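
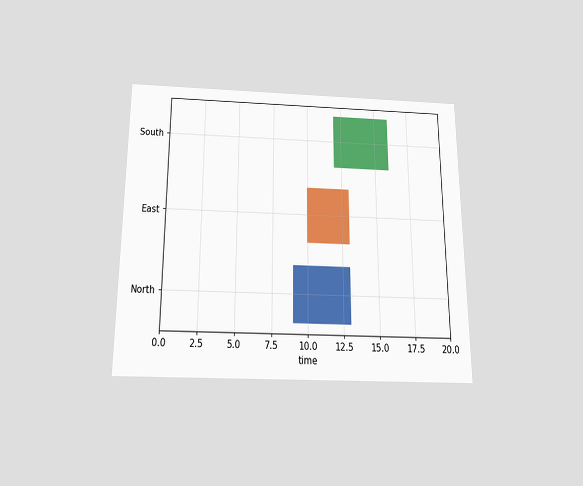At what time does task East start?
The chart is viewed slightly from below. The East bar begins at t=10.

10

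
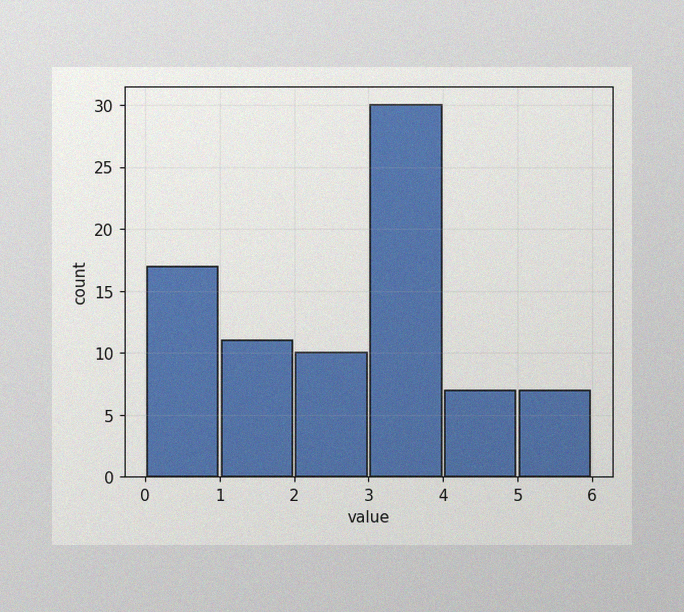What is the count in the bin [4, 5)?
The image has some photo noise and uneven lighting. The [4, 5) bin has height 7.

7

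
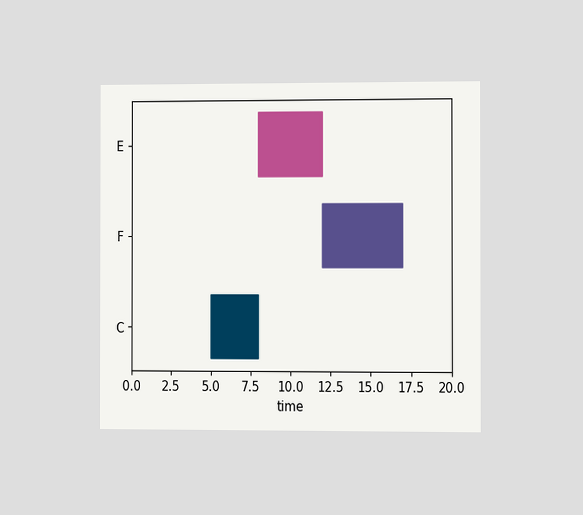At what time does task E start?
The chart is viewed slightly from the right. The E bar begins at t=8.

8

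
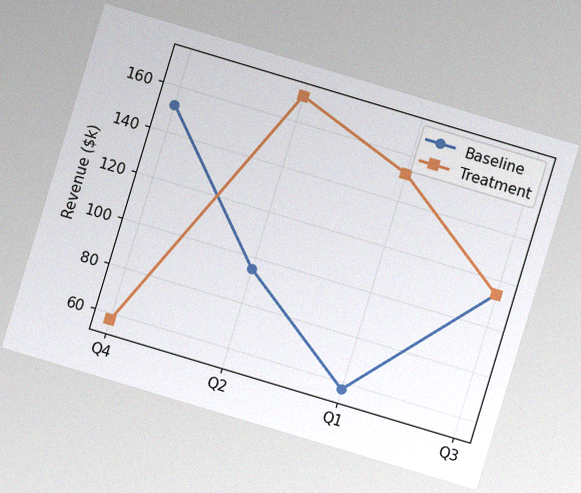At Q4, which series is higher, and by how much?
Baseline, by $95k

The chart is tilted about 17° clockwise, with some photo noise. At Q4, Baseline sits above the other line by $95k.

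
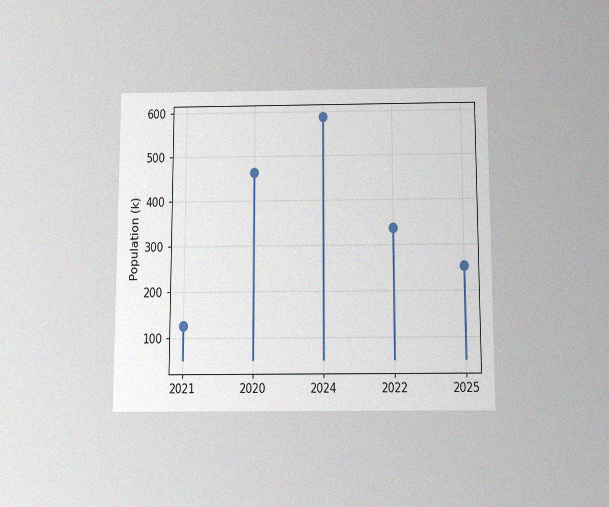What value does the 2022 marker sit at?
The chart is viewed slightly from below, with some photo noise. The 2022 marker sits at 336k.

336k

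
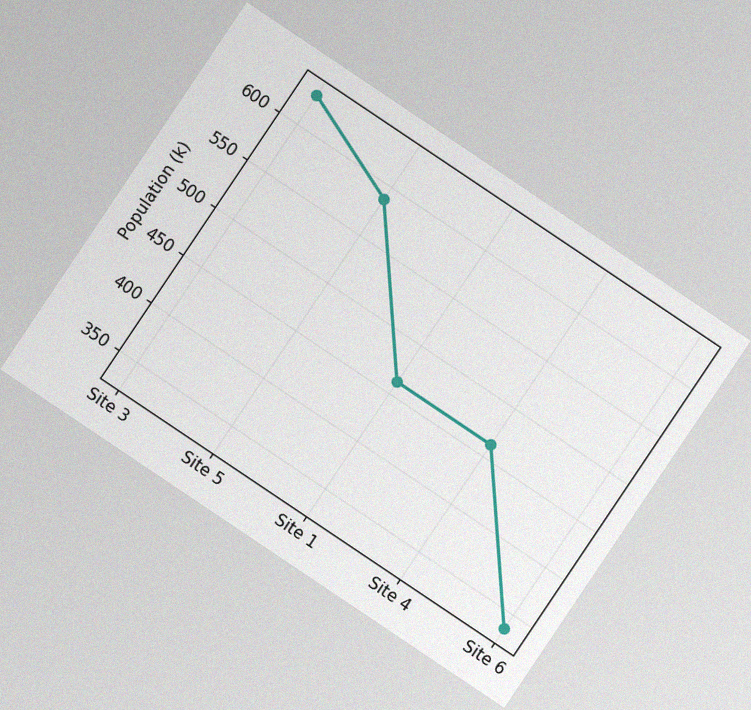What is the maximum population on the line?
The chart is tilted about 34° clockwise, with some photo noise. The highest point is at Site 3, and reading across to the y-axis gives 630k.

630k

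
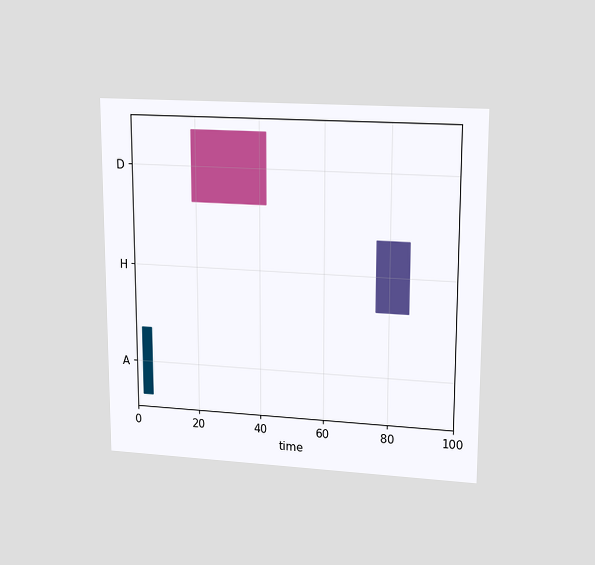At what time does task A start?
The chart is viewed at a slight angle. The A bar begins at t=2.

2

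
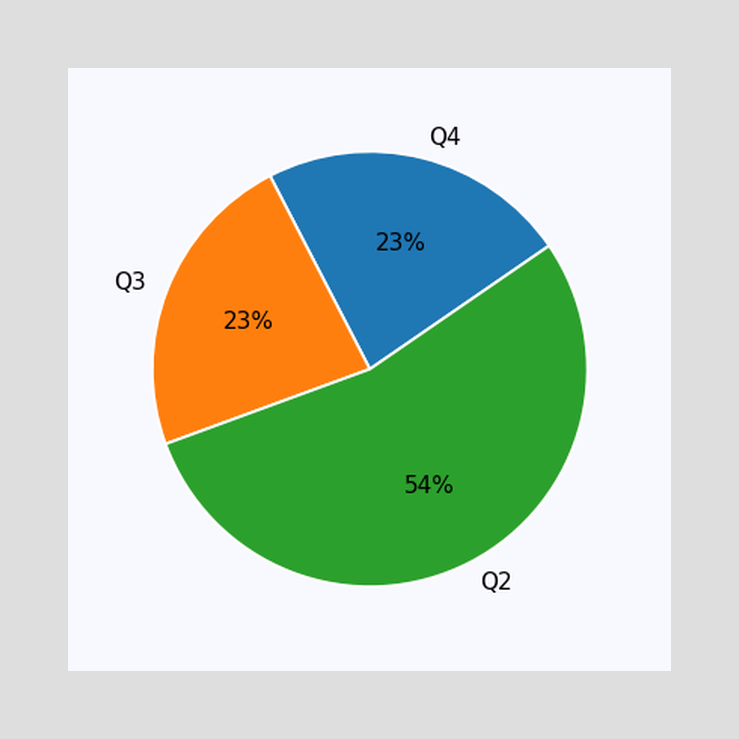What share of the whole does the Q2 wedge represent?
54%

The Q2 slice takes up 54% of the pie.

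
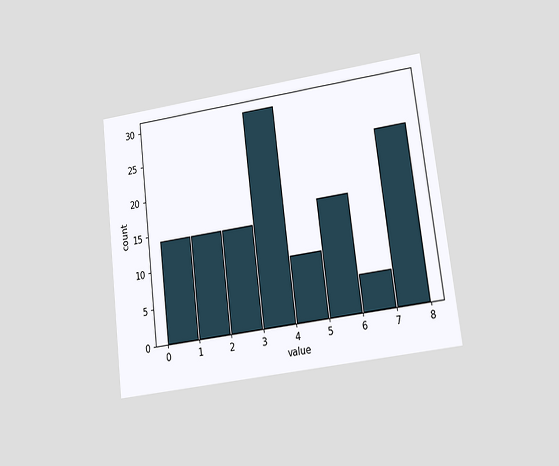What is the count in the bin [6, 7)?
5

The chart is tilted about 7° counter-clockwise and viewed at a slight angle. The [6, 7) bin has height 5.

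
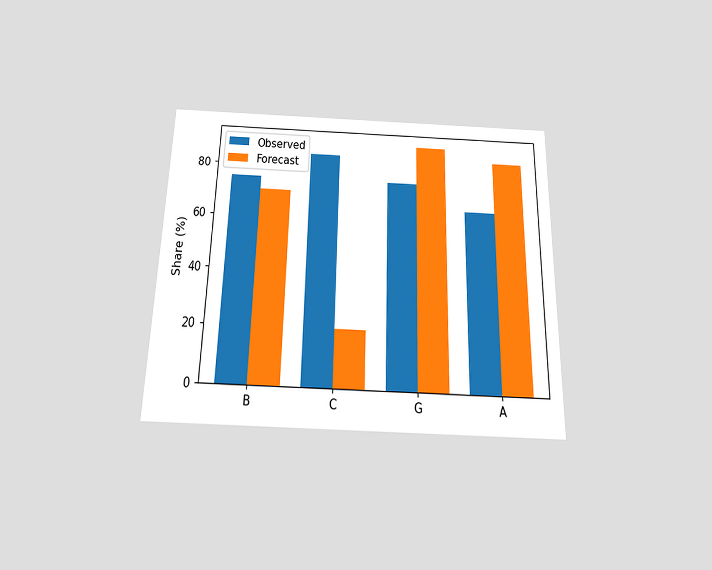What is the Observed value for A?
65%

The chart is viewed slightly from below. The Observed bar at A reaches 65% on the y-axis.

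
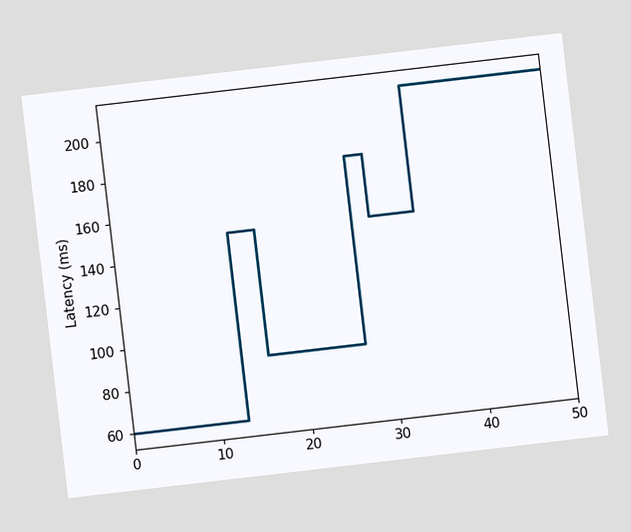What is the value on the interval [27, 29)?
The chart is tilted about 7° counter-clockwise. On [27, 29) the step sits at 180ms.

180ms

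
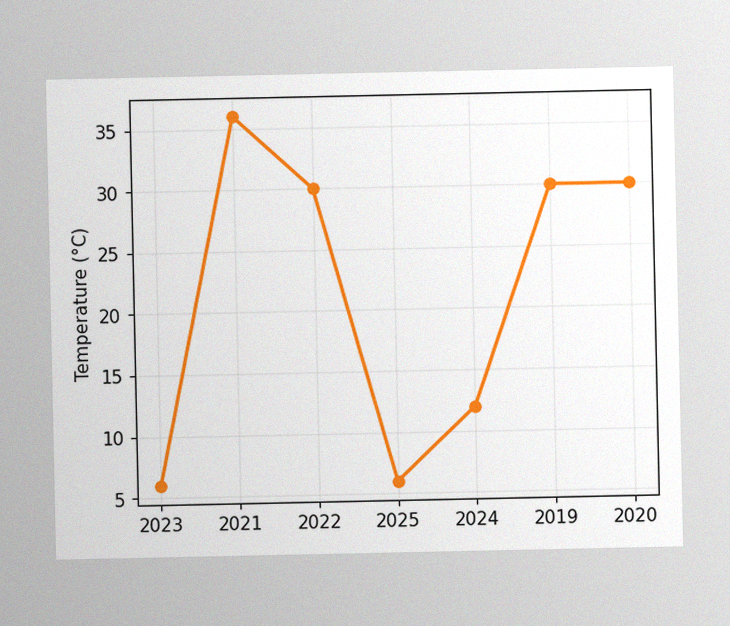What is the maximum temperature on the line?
36°C

The image has some photo noise and uneven lighting. The highest point is at 2021, and reading across to the y-axis gives 36°C.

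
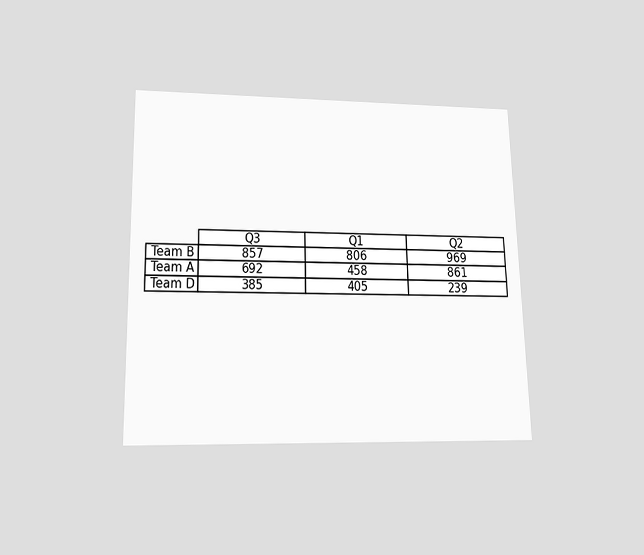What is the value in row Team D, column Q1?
405

The chart is viewed slightly from below. The (Team D, Q1) cell reads 405.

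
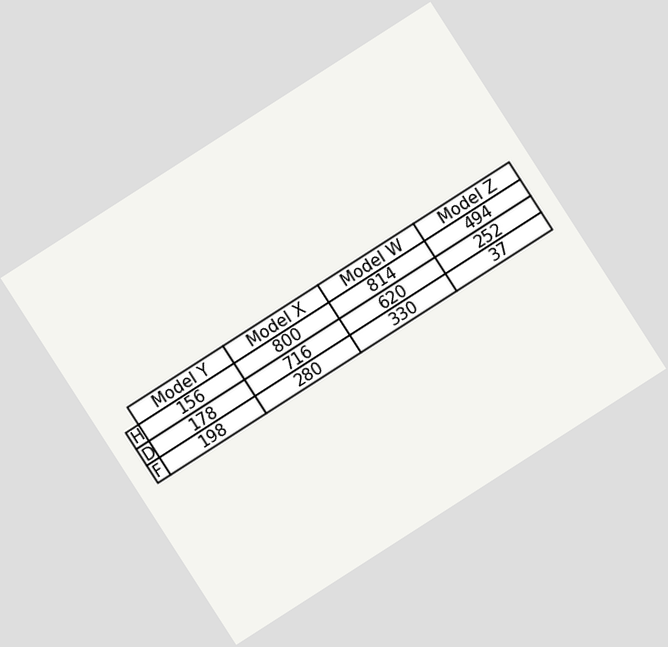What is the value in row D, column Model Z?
252

The chart is tilted about 33° counter-clockwise. The (D, Model Z) cell reads 252.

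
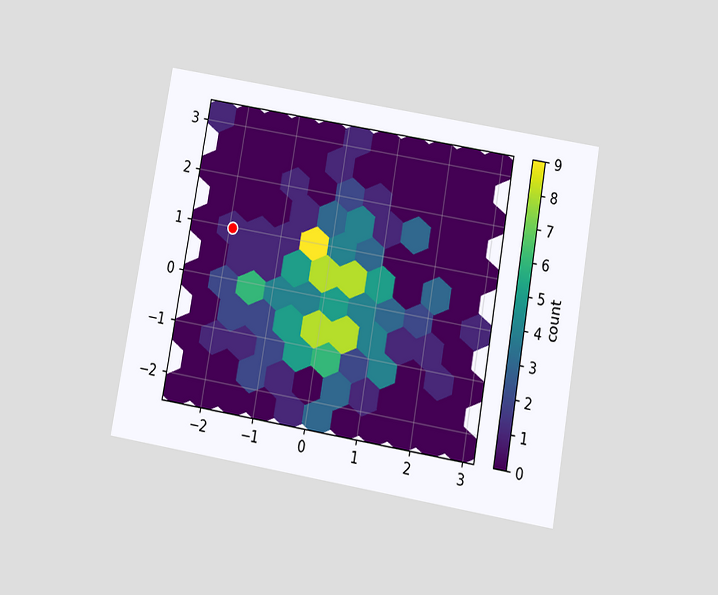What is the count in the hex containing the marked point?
1

The chart is tilted about 10° clockwise and viewed slightly from below. The marked hex reads 1 on the colorbar.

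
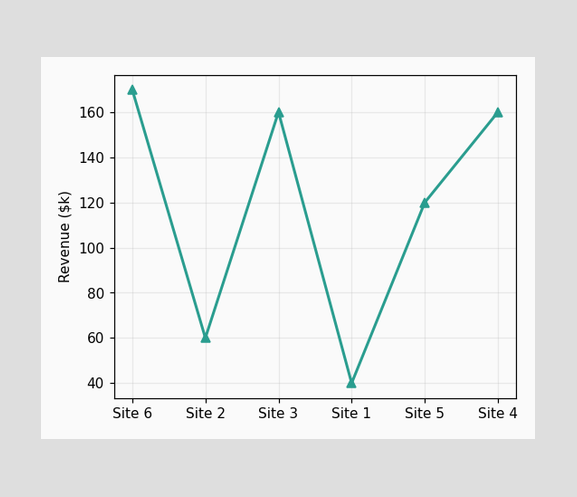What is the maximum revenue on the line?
The highest point is at Site 6, and reading across to the y-axis gives $170k.

$170k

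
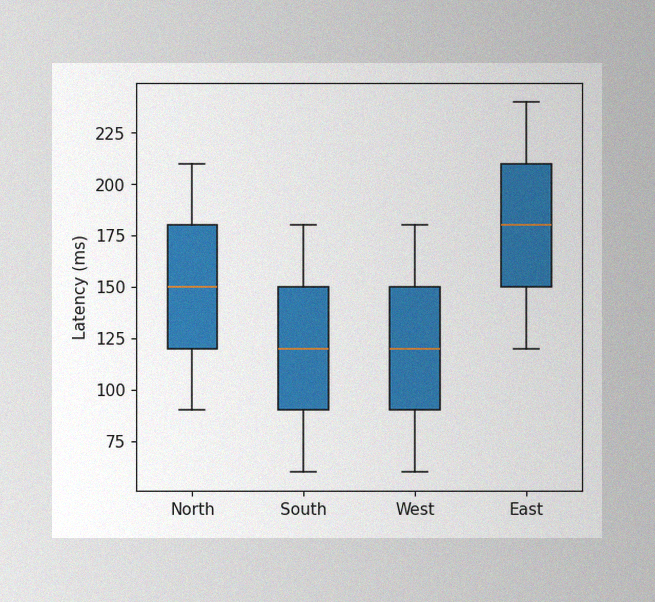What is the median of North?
150ms

The image has some photo noise and uneven lighting. The median line in the North box sits at 150ms.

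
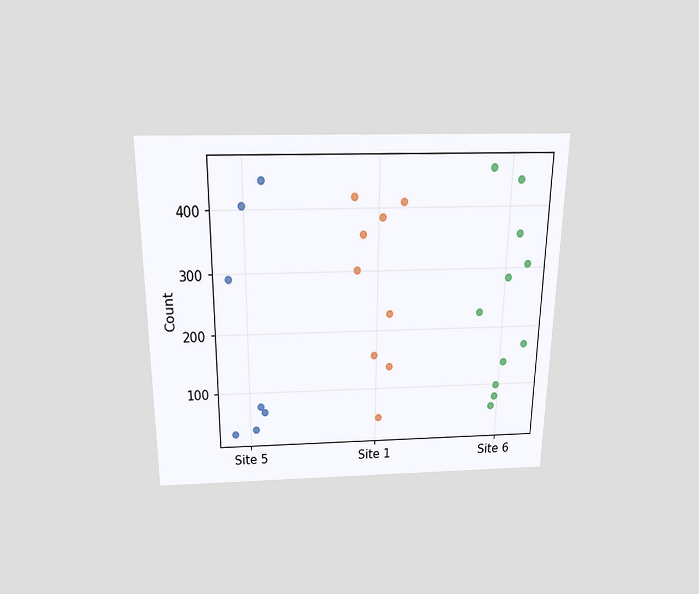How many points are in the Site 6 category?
The chart is viewed slightly from above. Counting the markers in the Site 6 column gives 11.

11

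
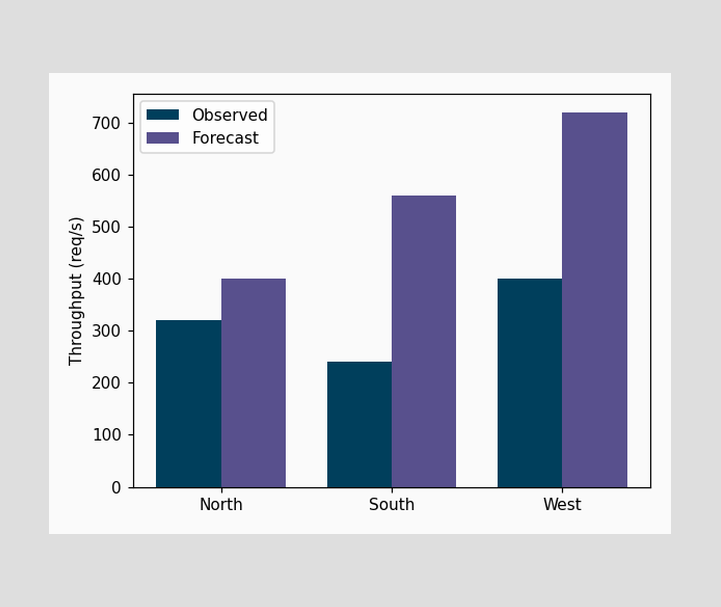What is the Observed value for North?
320req/s

The Observed bar at North reaches 320req/s on the y-axis.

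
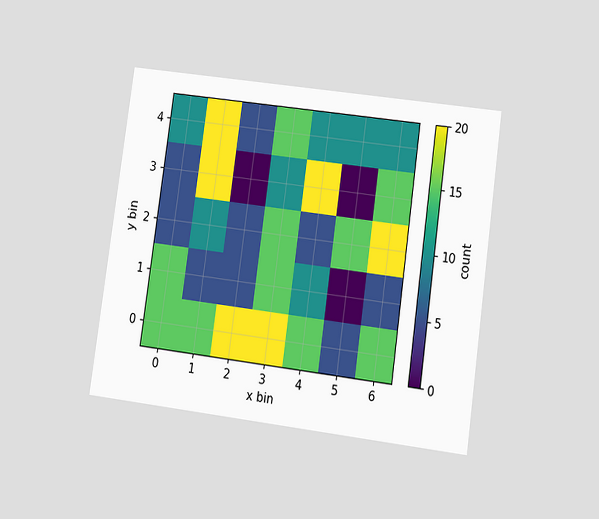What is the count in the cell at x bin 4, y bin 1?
The chart is tilted about 8° clockwise and viewed at a slight angle. Matching the cell (4, 1) against the colorbar gives 10.

10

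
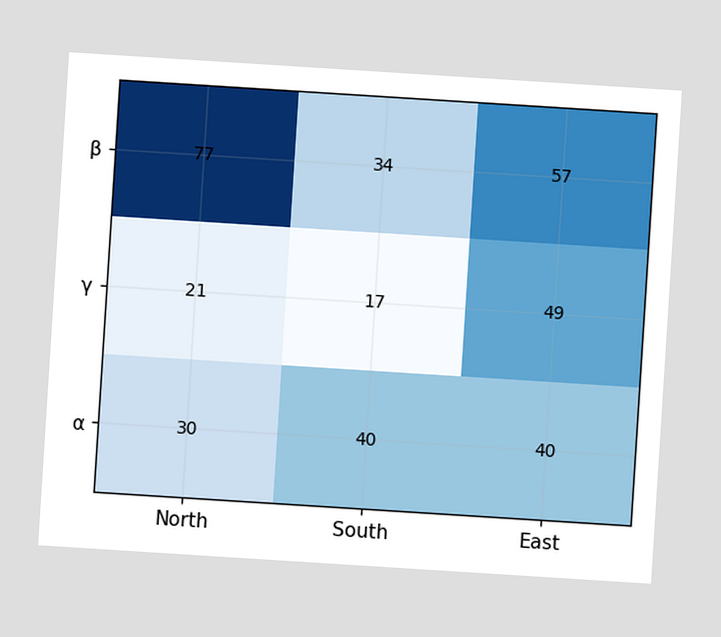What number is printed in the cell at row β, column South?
34

The chart is tilted about 4° clockwise. The (β, South) cell reads 34.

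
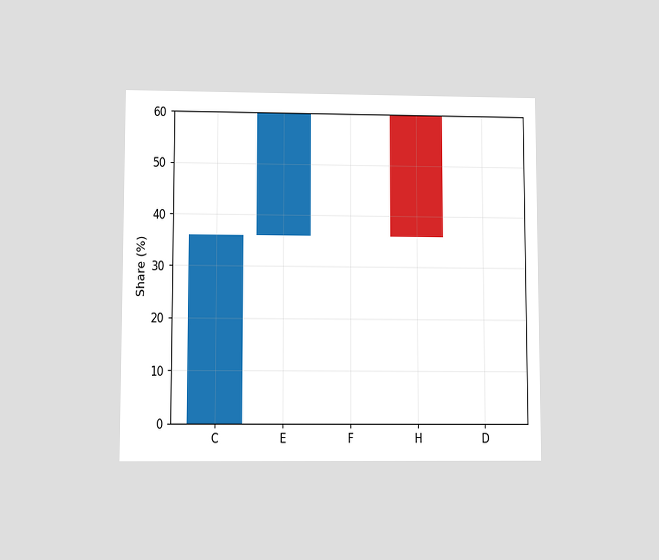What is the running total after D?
The chart is viewed slightly from below. After D the running total reaches 36%.

36%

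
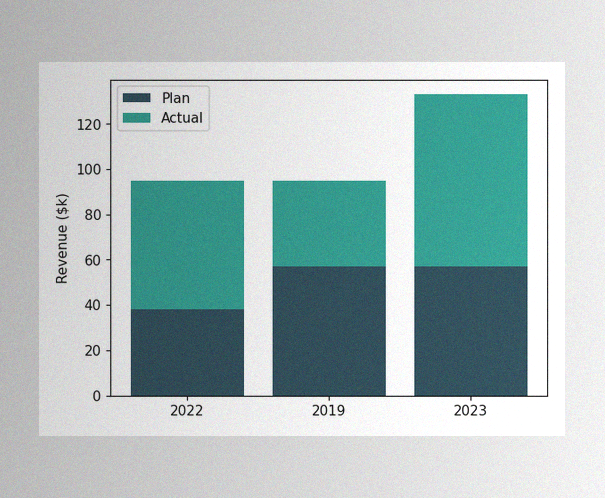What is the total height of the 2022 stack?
$95k

The image has some photo noise and uneven lighting. The 2022 stack's top reaches $95k on the y-axis.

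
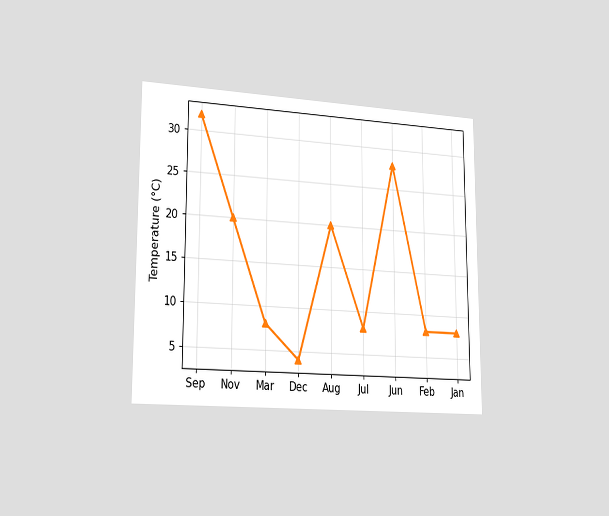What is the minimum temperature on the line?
4°C

The chart is viewed slightly from the left. The lowest point is at Dec, and reading across to the y-axis gives 4°C.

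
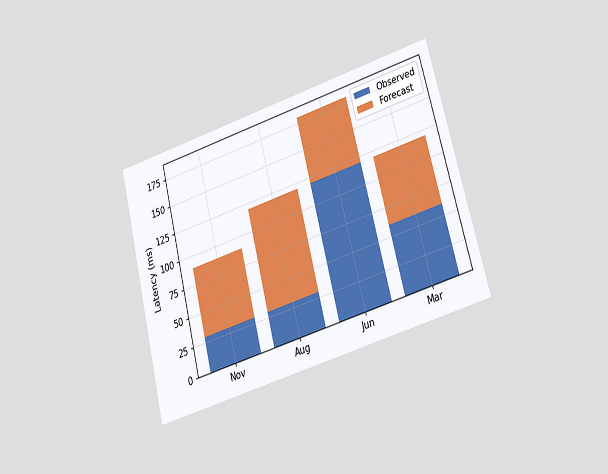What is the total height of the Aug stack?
120ms

The chart is tilted about 14° counter-clockwise and viewed at a slight angle. The Aug stack's top reaches 120ms on the y-axis.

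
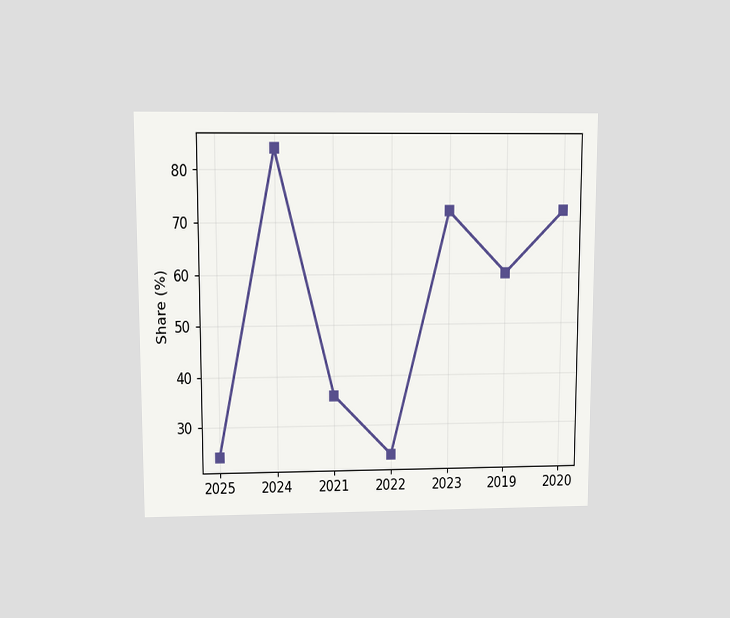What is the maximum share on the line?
84%

The chart is viewed slightly from above. The highest point is at 2024, and reading across to the y-axis gives 84%.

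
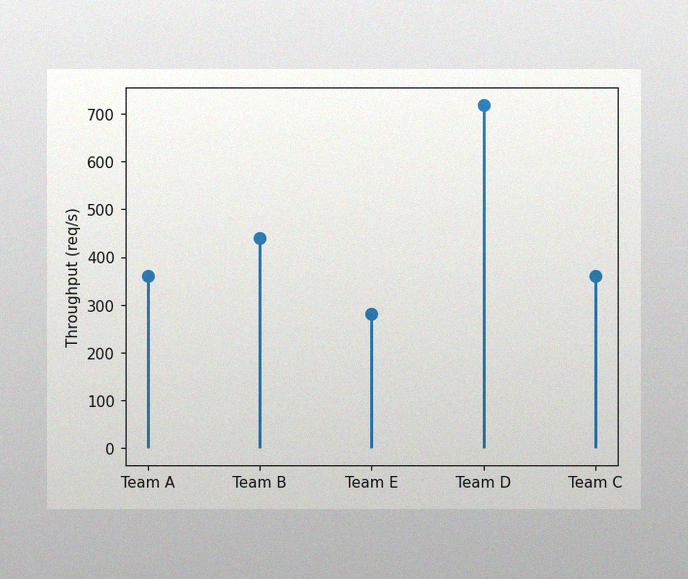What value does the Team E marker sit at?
280req/s

The image has some photo noise and uneven lighting. The Team E marker sits at 280req/s.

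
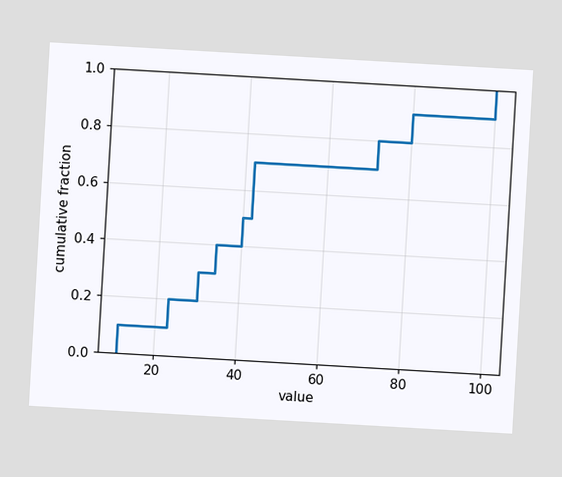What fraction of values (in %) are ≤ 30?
30%

The chart is tilted about 3° clockwise. At x=30 the ECDF step is at 30%.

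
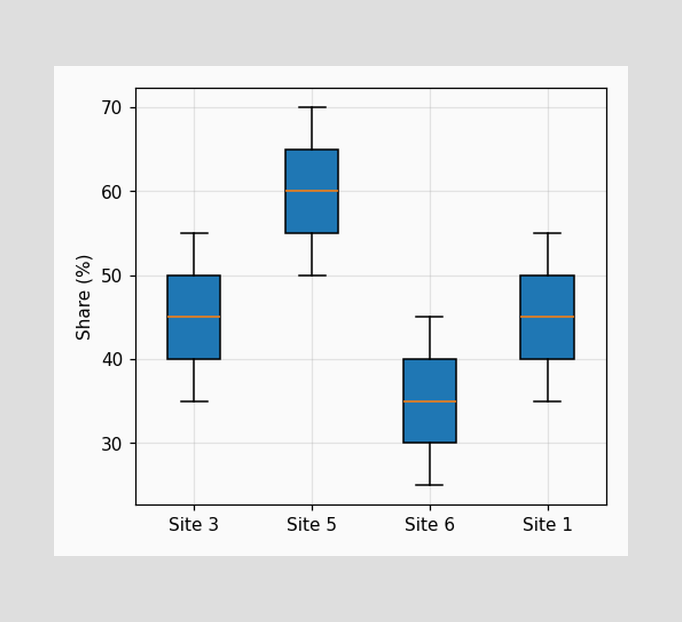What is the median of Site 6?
The median line in the Site 6 box sits at 35%.

35%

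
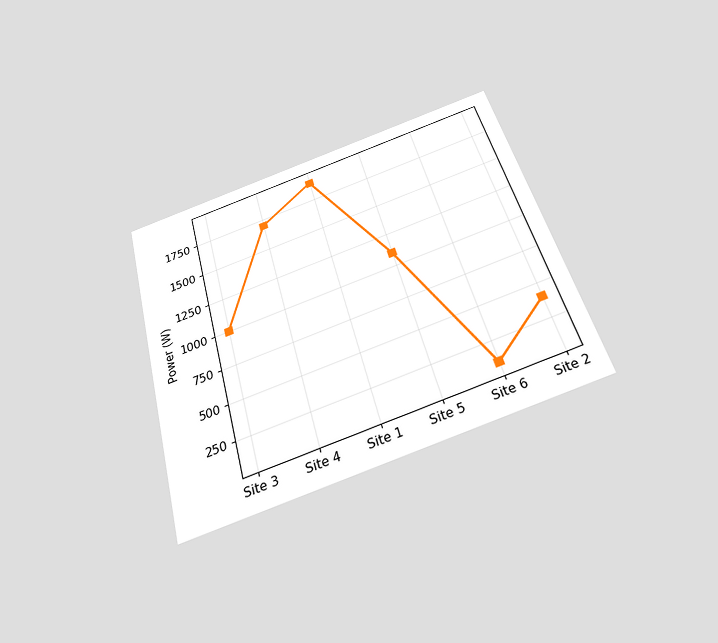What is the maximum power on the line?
1900W

The chart is tilted about 15° counter-clockwise and viewed slightly from below. The highest point is at Site 1, and reading across to the y-axis gives 1900W.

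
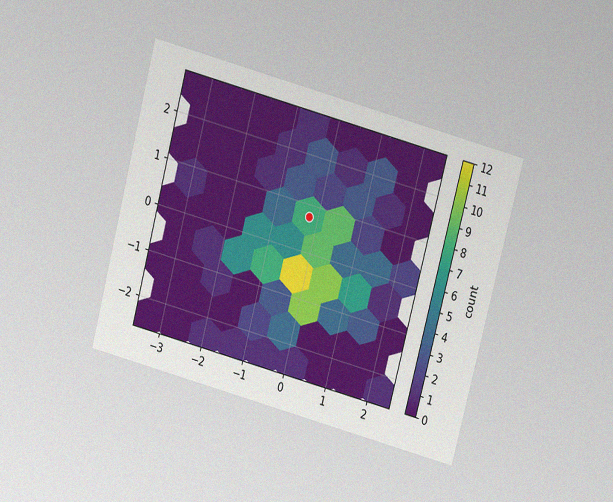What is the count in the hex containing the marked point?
8

The chart is tilted about 15° clockwise and viewed slightly from above, with some photo noise. The marked hex reads 8 on the colorbar.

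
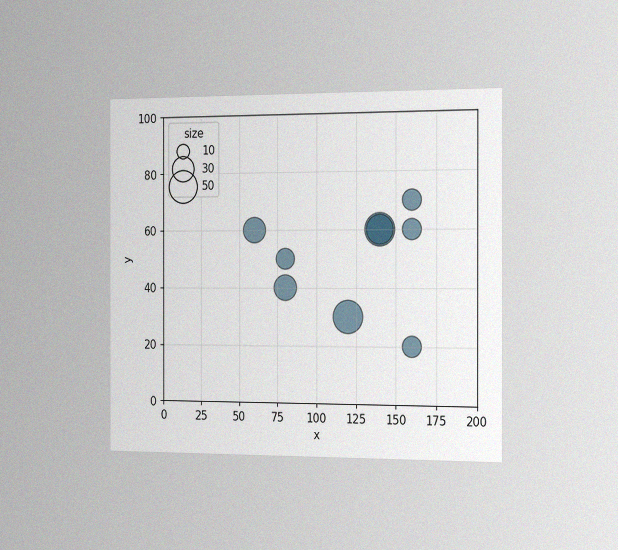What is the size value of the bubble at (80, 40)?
The chart is viewed slightly from the right, with some photo noise. Matching the bubble at (80, 40) against the size legend gives 30.

30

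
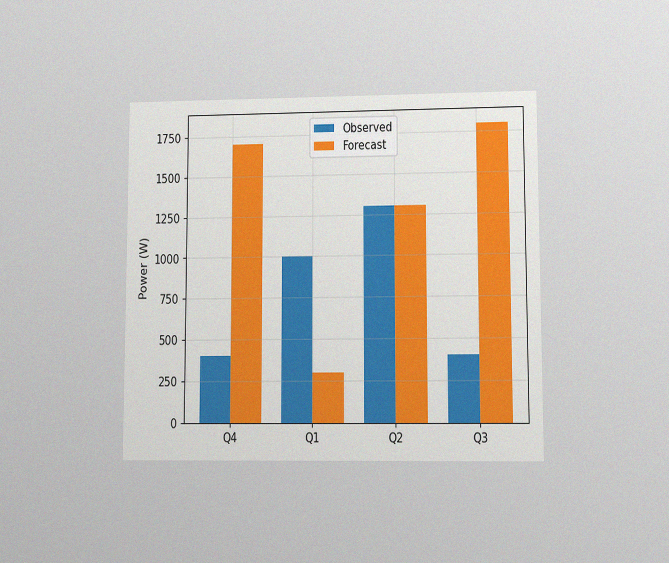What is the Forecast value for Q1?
300W

The chart is viewed at a slight angle, with some photo noise. The Forecast bar at Q1 reaches 300W on the y-axis.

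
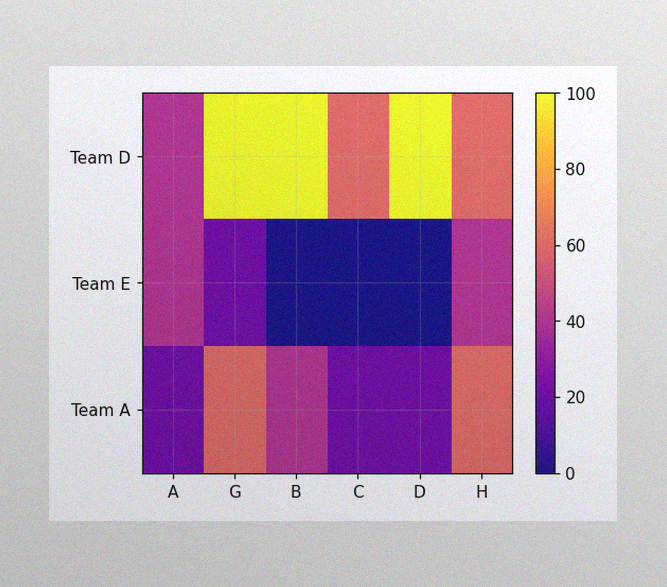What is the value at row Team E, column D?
0

The image has some photo noise and uneven lighting. Matching cell (Team E, D) against the colorbar gives 0.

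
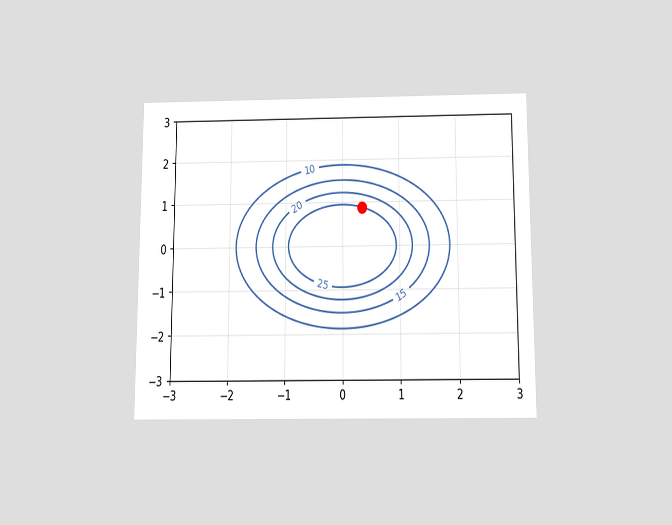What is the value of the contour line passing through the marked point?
The chart is viewed slightly from below. The marked point sits on the contour labelled 25.

25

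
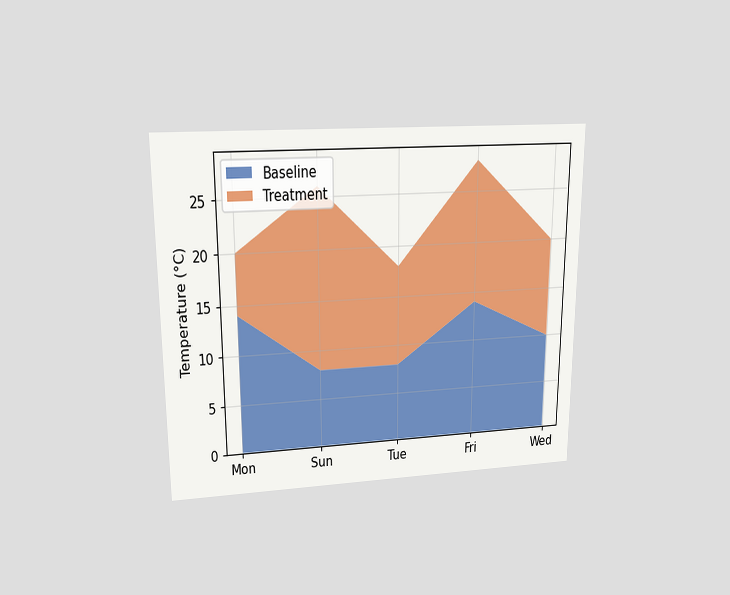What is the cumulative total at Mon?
20°C

The chart is viewed slightly from above. The stacked total at Mon reaches 20°C.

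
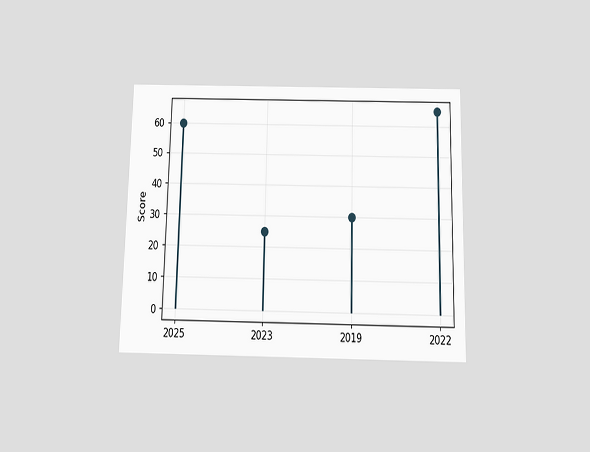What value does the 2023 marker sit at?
The chart is viewed slightly from below. The 2023 marker sits at 25.

25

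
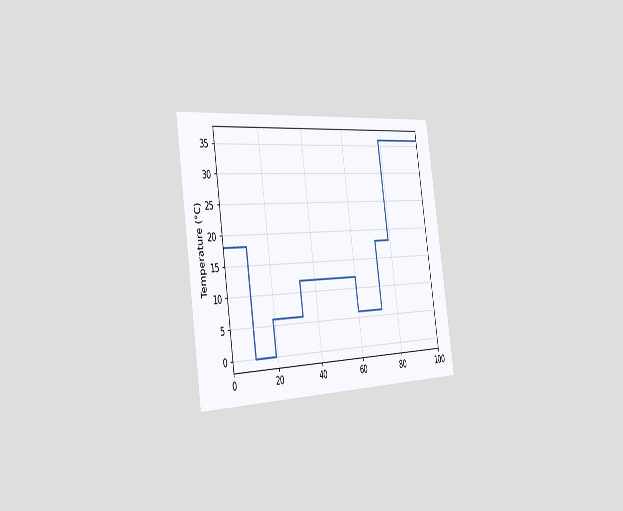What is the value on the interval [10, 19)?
The chart is tilted about 9° counter-clockwise and viewed slightly from the left. On [10, 19) the step sits at 0°C.

0°C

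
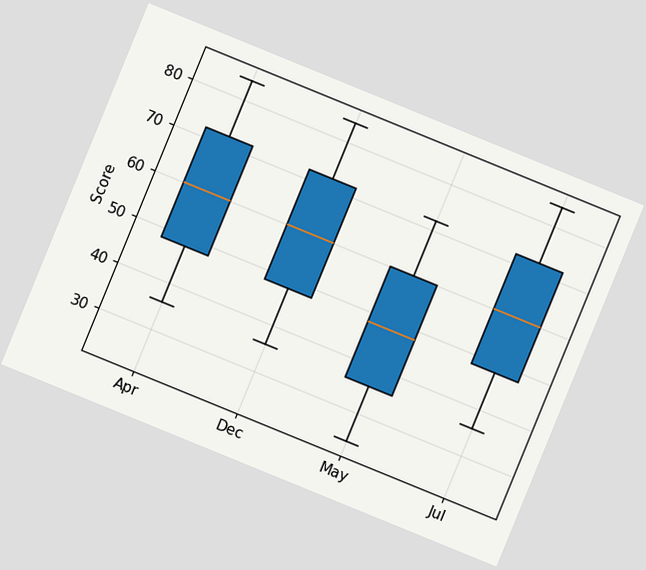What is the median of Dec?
60

The chart is tilted about 22° clockwise. The median line in the Dec box sits at 60.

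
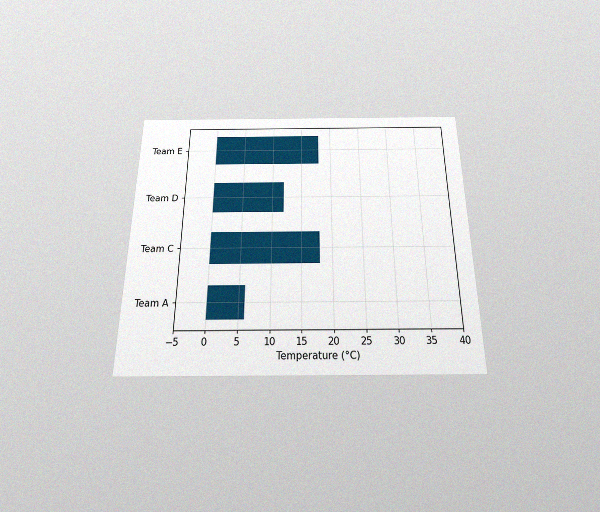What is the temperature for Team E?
The chart is viewed slightly from below, with some photo noise. Reading along the chart's x-axis, the Team E bar reaches 18°C.

18°C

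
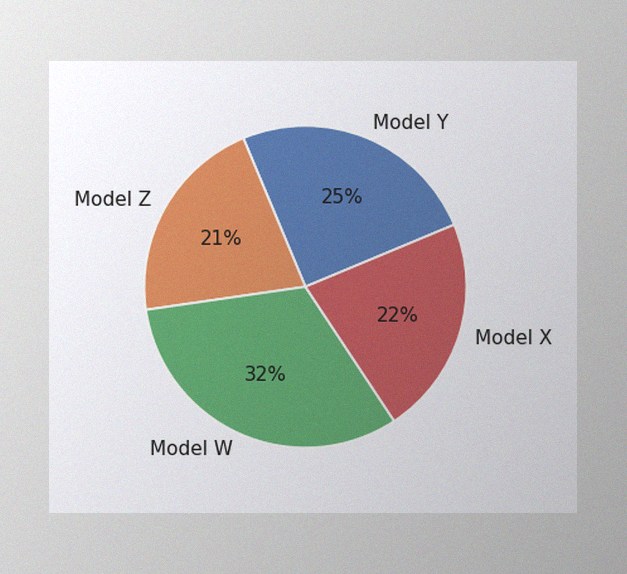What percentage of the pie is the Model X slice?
The image has some photo noise and uneven lighting. The Model X slice takes up 22% of the pie.

22%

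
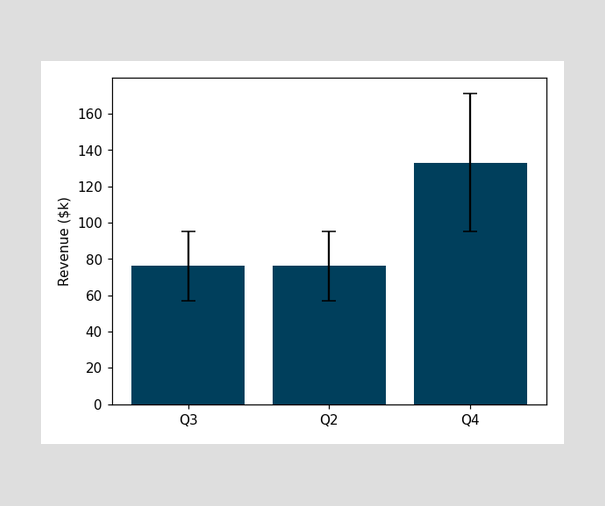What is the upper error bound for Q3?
The Q3 bar's upper whisker reaches $95k.

$95k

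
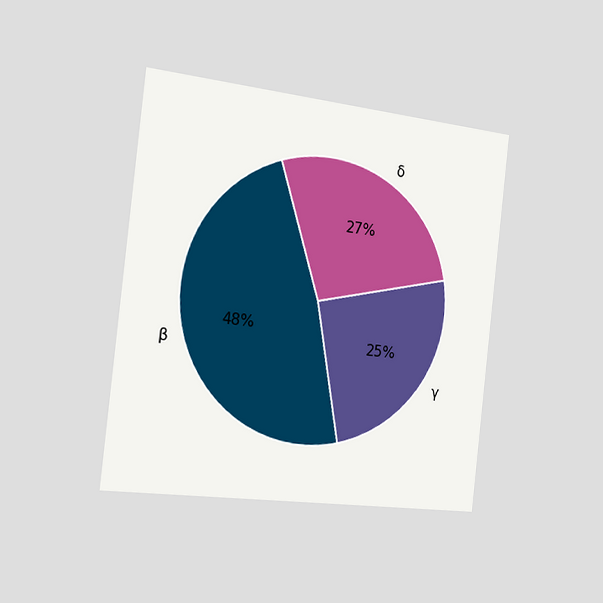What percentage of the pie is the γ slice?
25%

The chart is tilted about 6° clockwise and viewed slightly from the left. The γ slice takes up 25% of the pie.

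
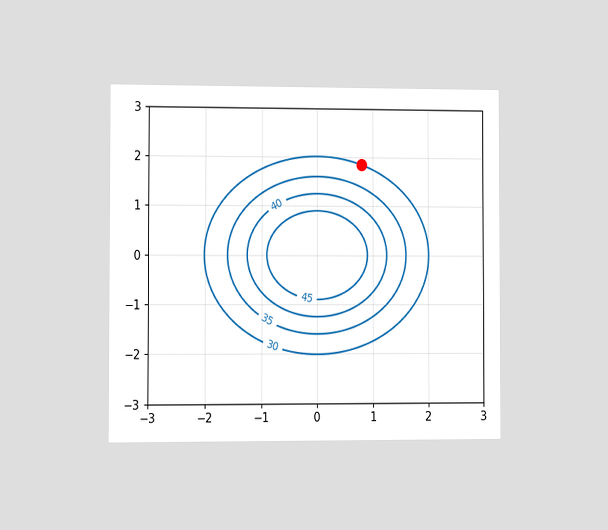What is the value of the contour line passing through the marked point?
30

The chart is viewed slightly from the left. The marked point sits on the contour labelled 30.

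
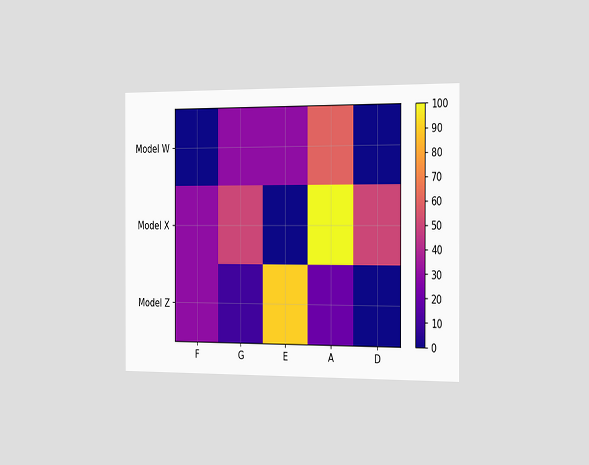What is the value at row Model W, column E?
The chart is viewed slightly from the right. Matching cell (Model W, E) against the colorbar gives 30.

30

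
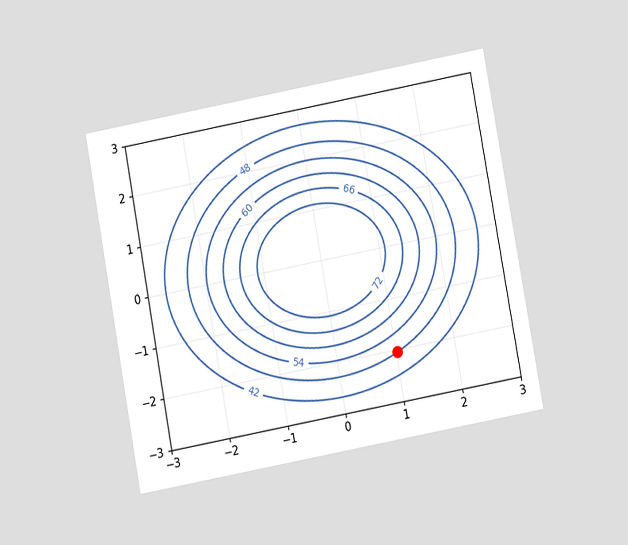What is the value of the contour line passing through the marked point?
The chart is tilted about 10° counter-clockwise and viewed at a slight angle. The marked point sits on the contour labelled 48.

48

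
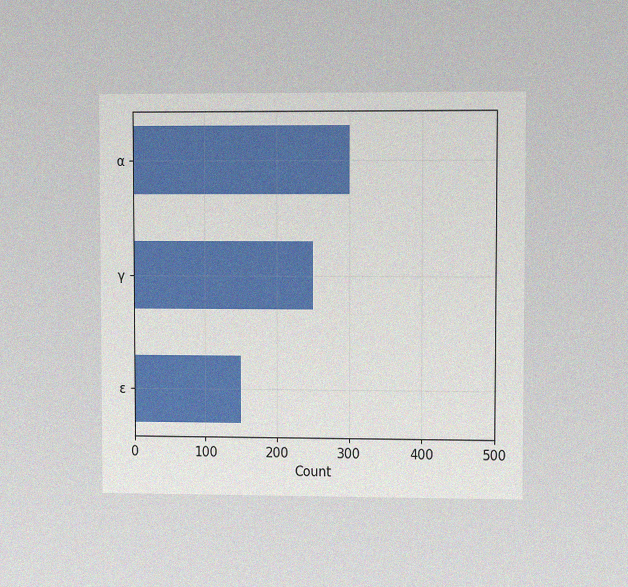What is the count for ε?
The chart is viewed at a slight angle, with some photo noise. Reading along the chart's x-axis, the ε bar reaches 150.

150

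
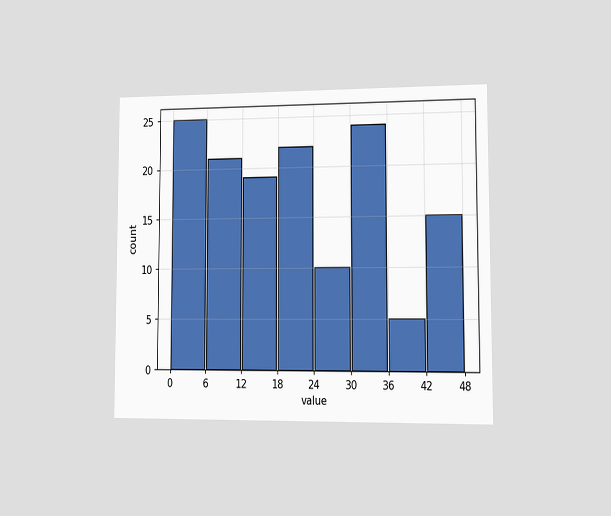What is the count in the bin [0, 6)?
The chart is viewed at a slight angle. The [0, 6) bin has height 25.

25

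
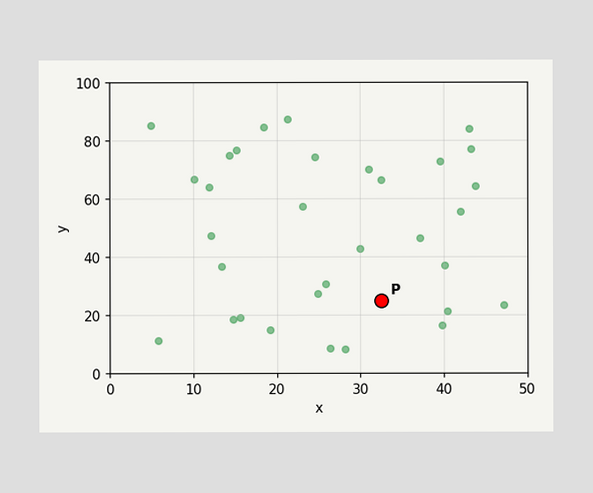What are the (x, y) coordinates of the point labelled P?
Following the gridlines from P to each axis, P sits at (32.5, 25).

(32.5, 25)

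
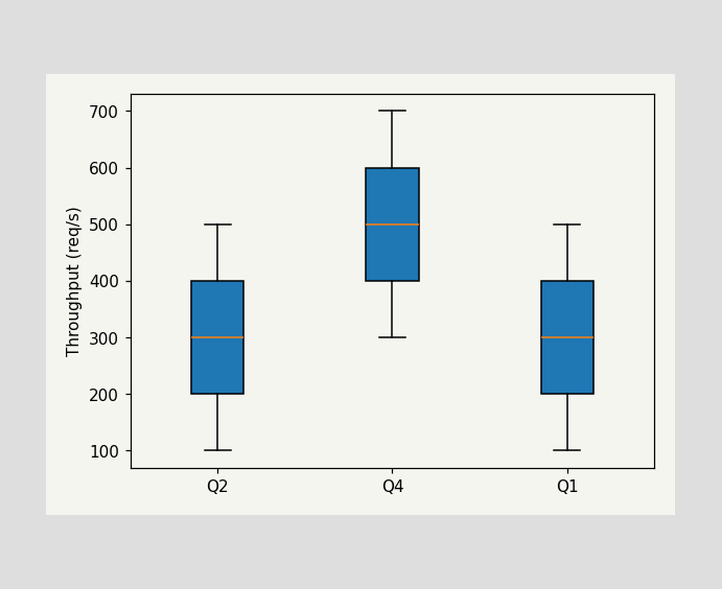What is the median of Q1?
300req/s

The median line in the Q1 box sits at 300req/s.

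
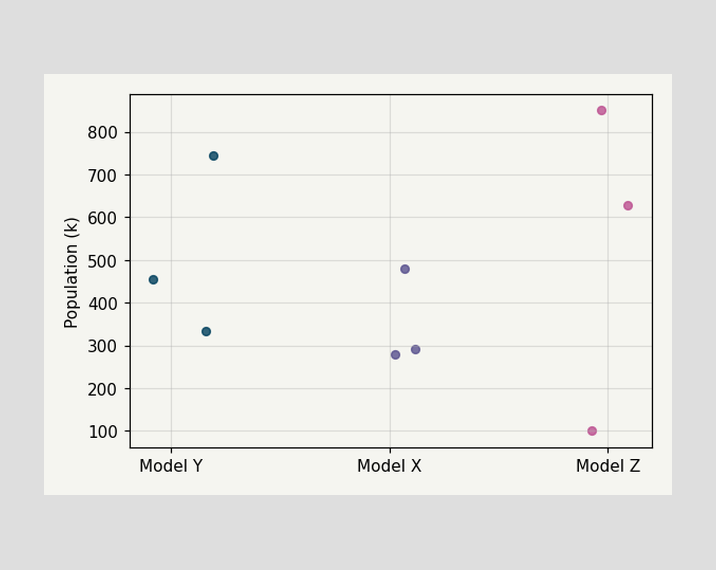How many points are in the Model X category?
Counting the markers in the Model X column gives 3.

3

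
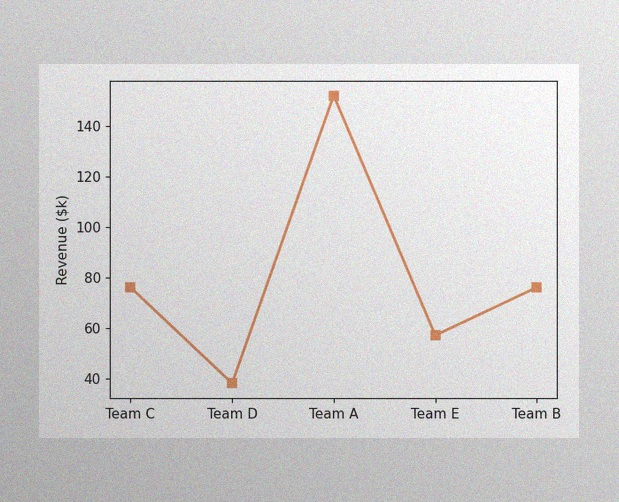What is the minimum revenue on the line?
The image has some photo noise and uneven lighting. The lowest point is at Team D, and reading across to the y-axis gives $38k.

$38k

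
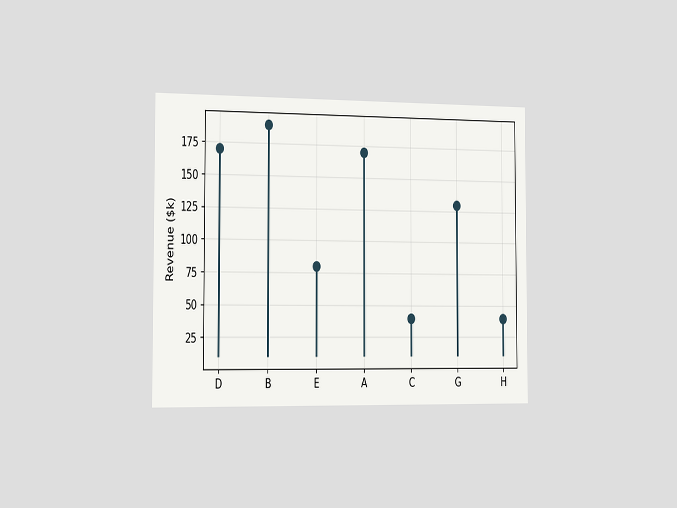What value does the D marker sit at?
$170k

The chart is viewed slightly from the left. The D marker sits at $170k.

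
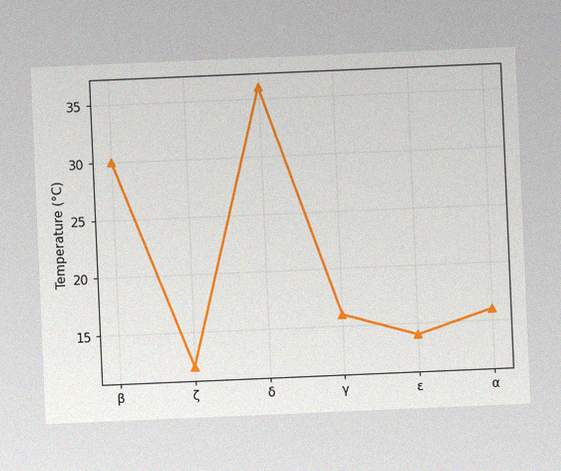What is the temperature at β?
The chart is tilted about 2° counter-clockwise, with some photo noise. At β, the line is at 30°C.

30°C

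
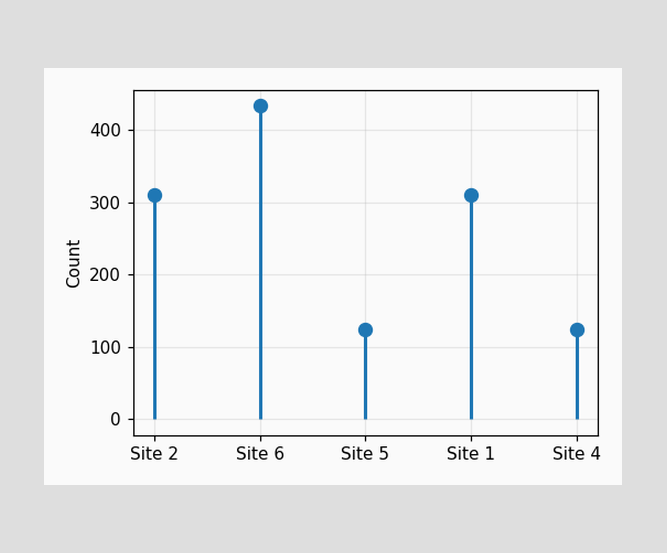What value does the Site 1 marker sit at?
The Site 1 marker sits at 310.

310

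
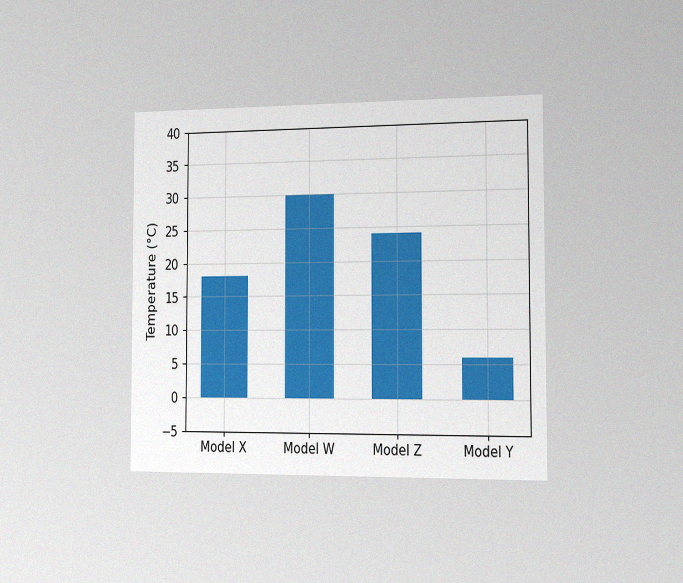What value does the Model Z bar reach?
24°C

The chart is viewed slightly from the right, with some photo noise. Reading along the chart's y-axis, the Model Z bar reaches 24°C.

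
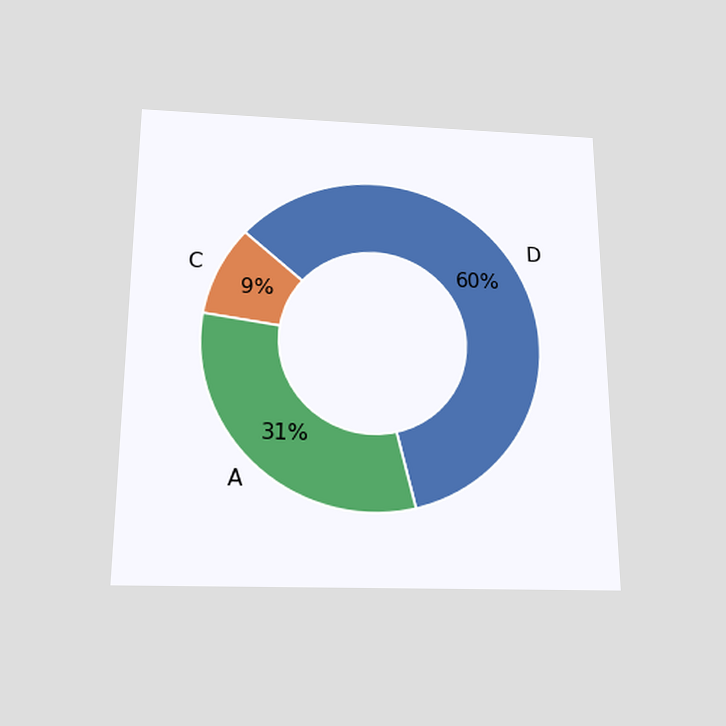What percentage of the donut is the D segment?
60%

The chart is viewed slightly from below. The D segment takes up 60% of the ring.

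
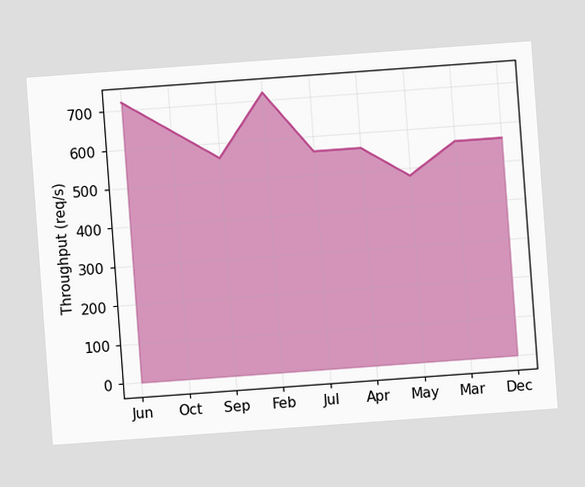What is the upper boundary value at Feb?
The chart is tilted about 4° counter-clockwise. At Feb the upper boundary is at 720req/s.

720req/s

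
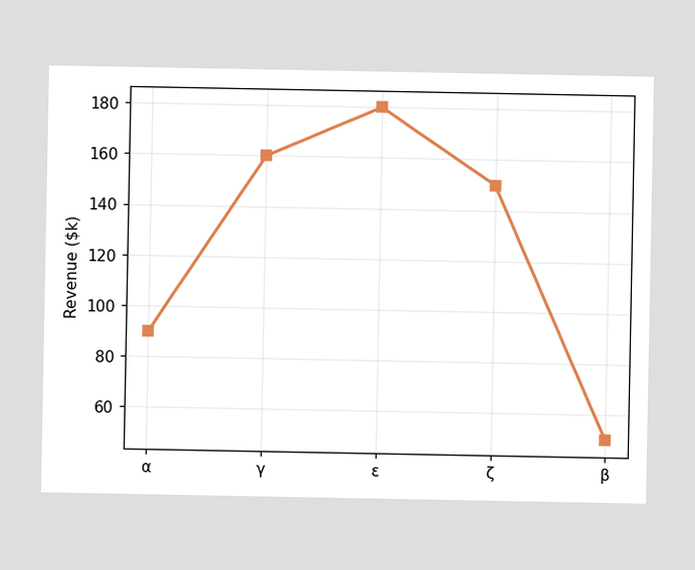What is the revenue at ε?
At ε, the line is at $180k.

$180k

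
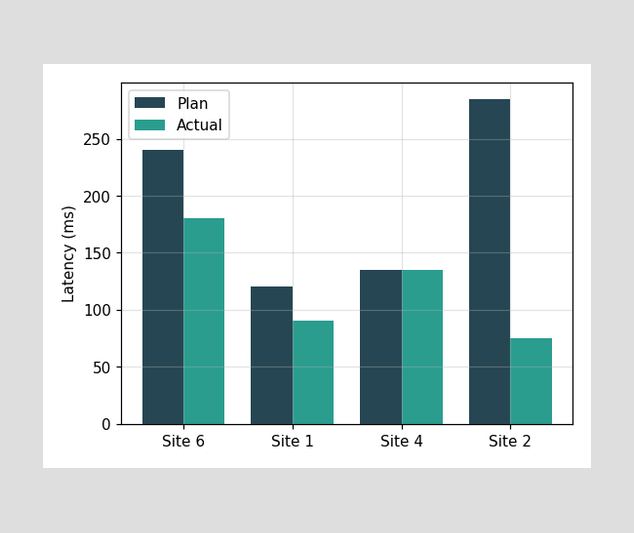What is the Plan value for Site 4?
The Plan bar at Site 4 reaches 135ms on the y-axis.

135ms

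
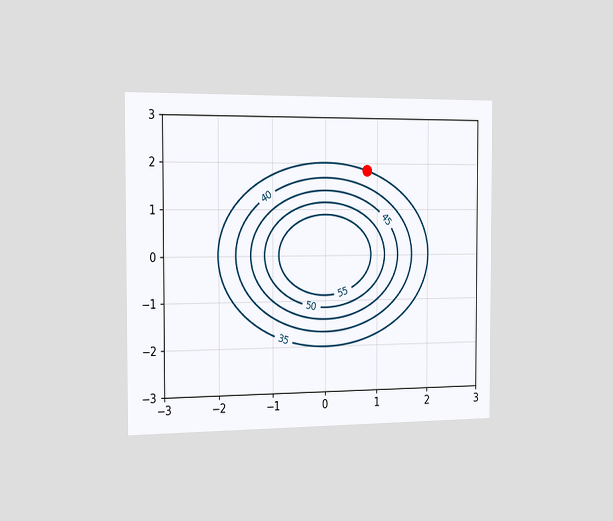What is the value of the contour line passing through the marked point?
The chart is viewed slightly from the left. The marked point sits on the contour labelled 35.

35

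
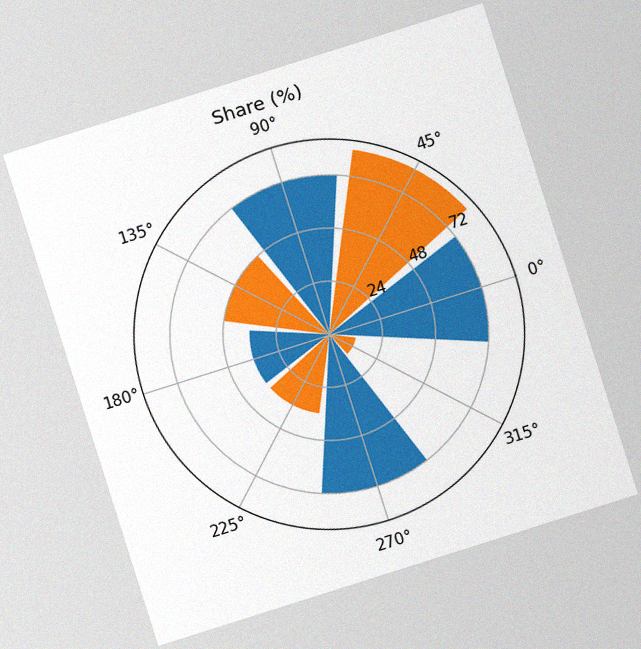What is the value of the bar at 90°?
The chart is tilted about 18° counter-clockwise, with some photo noise. The bar at 90° reaches 72% on the radial axis.

72%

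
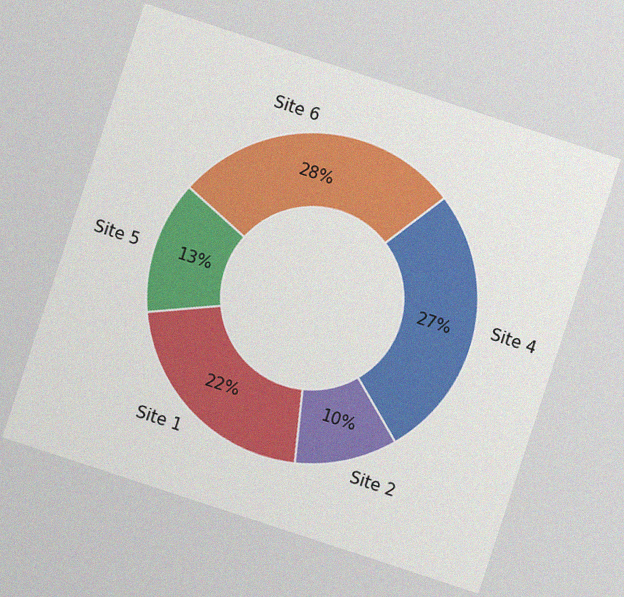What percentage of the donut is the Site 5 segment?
13%

The chart is tilted about 18° clockwise, with some photo noise. The Site 5 segment takes up 13% of the ring.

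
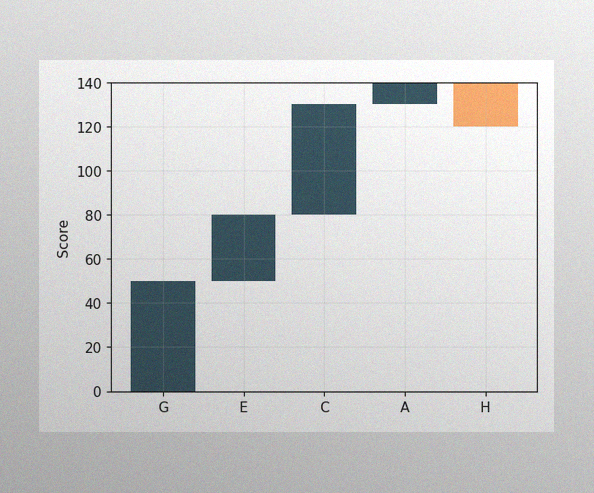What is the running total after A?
The image has some photo noise and uneven lighting. After A the running total reaches 140.

140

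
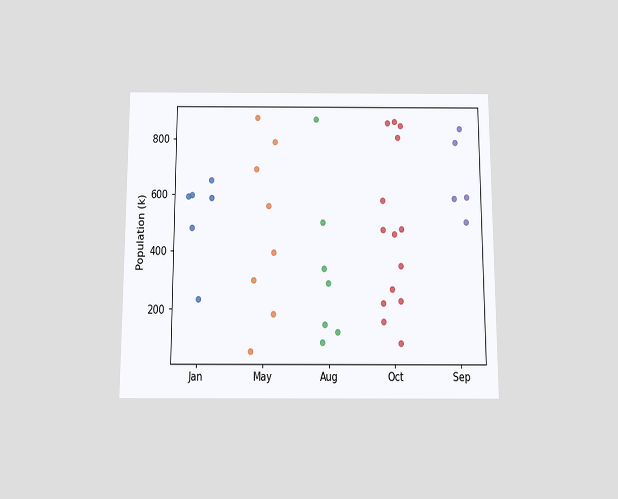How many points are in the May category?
8

The chart is viewed slightly from below. Counting the markers in the May column gives 8.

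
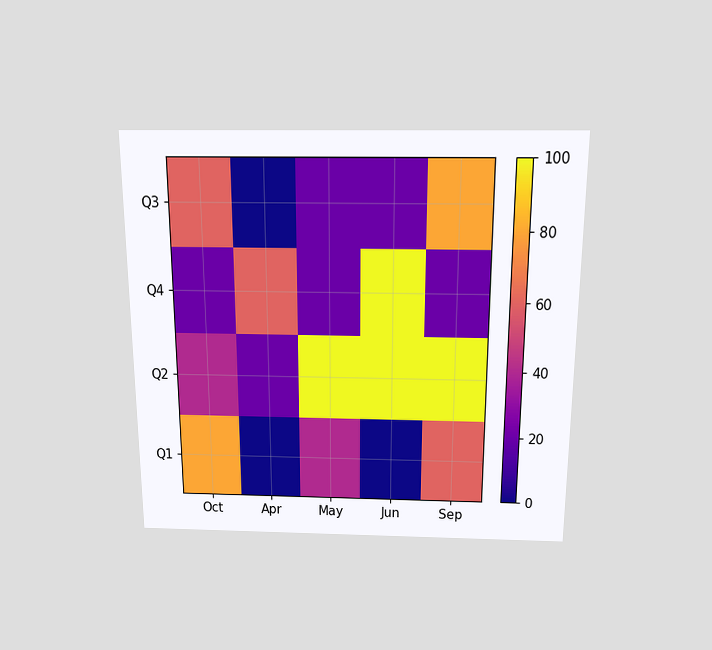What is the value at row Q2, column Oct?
The chart is viewed slightly from above. Matching cell (Q2, Oct) against the colorbar gives 40.

40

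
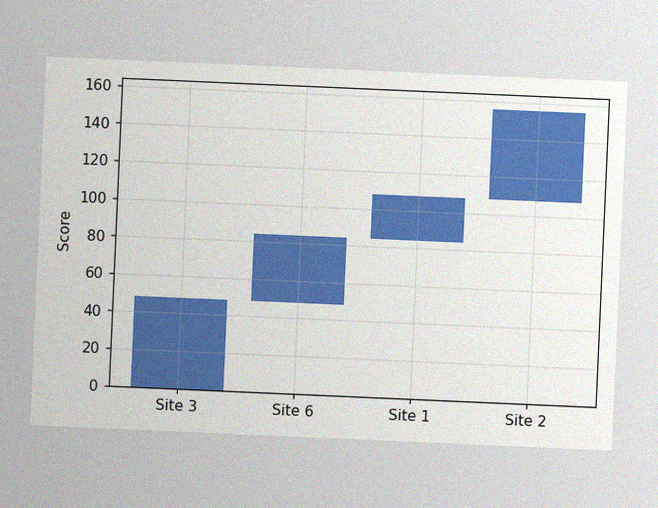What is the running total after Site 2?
The chart is tilted about 3° clockwise, with some photo noise. After Site 2 the running total reaches 156.

156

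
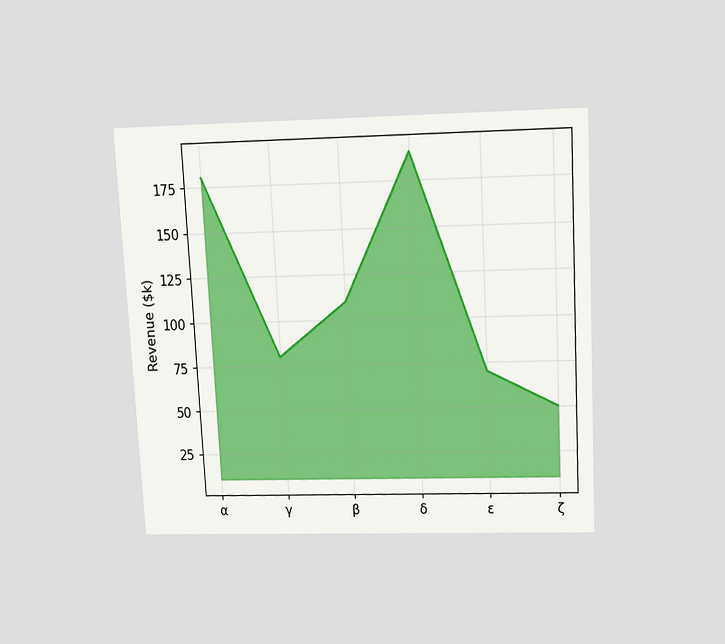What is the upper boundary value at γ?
The chart is tilted about 3° counter-clockwise and viewed slightly from above. At γ the upper boundary is at $80k.

$80k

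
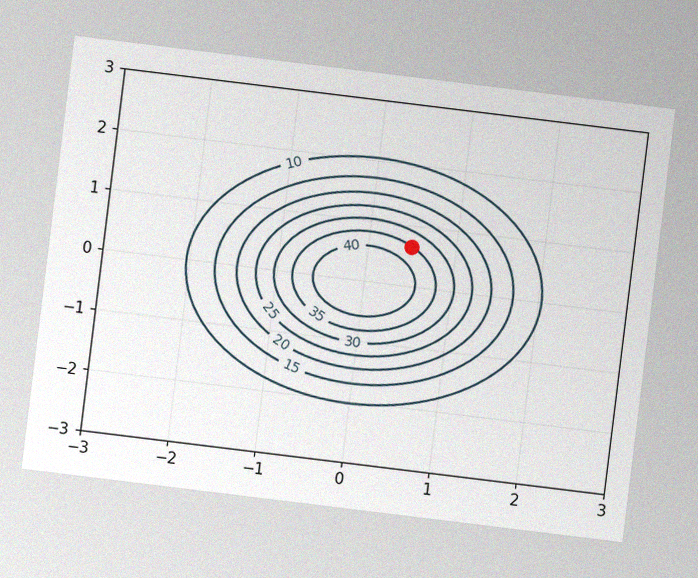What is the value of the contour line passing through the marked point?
The chart is tilted about 7° clockwise, with some photo noise. The marked point sits on the contour labelled 35.

35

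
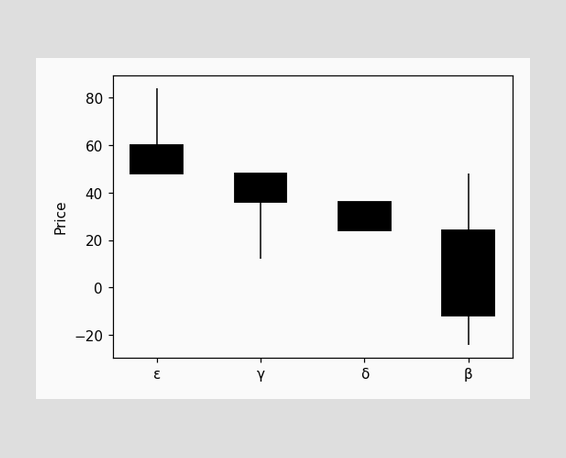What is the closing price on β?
The β candle closes at -12.

-12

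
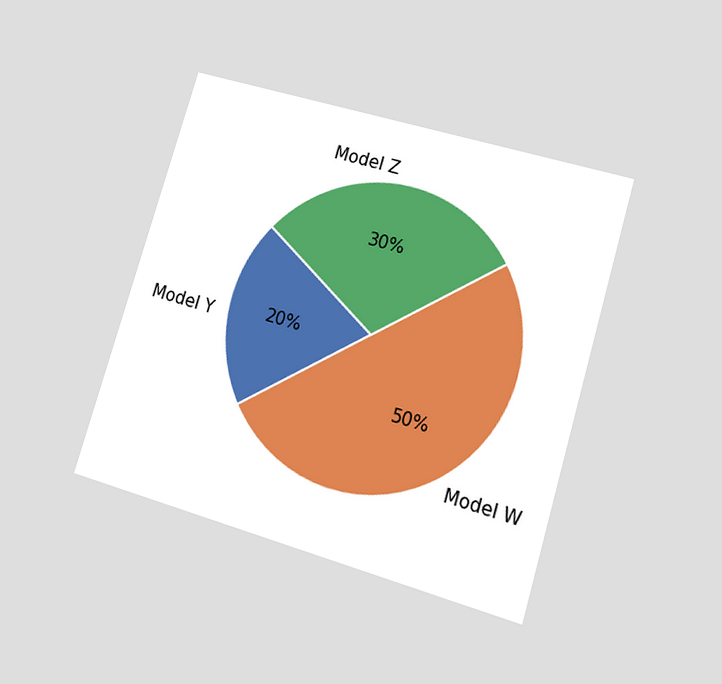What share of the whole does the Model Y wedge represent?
20%

The chart is tilted about 17° clockwise and viewed at a slight angle. The Model Y slice takes up 20% of the pie.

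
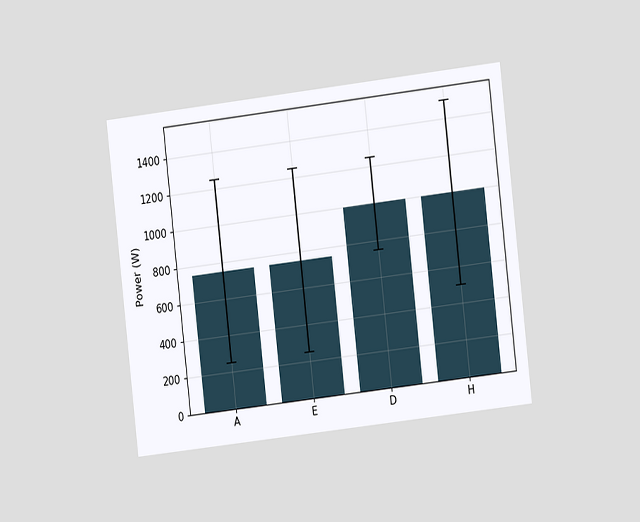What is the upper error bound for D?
1250W

The chart is tilted about 7° counter-clockwise and viewed slightly from the right. The D bar's upper whisker reaches 1250W.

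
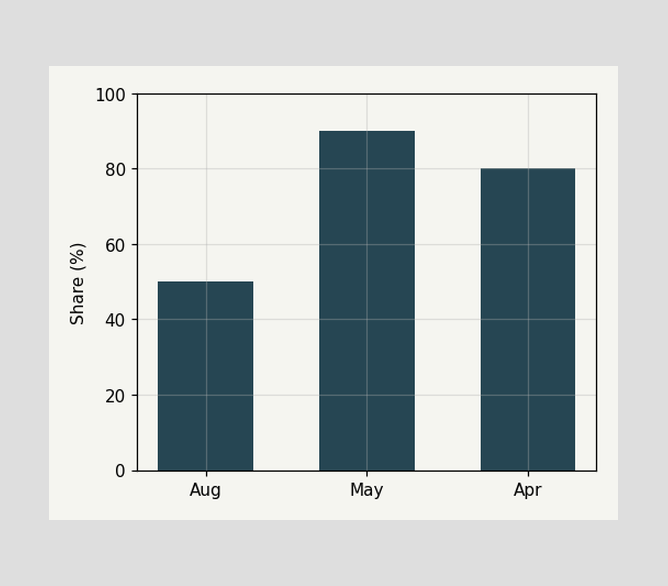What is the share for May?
Reading along the chart's y-axis, the May bar reaches 90%.

90%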